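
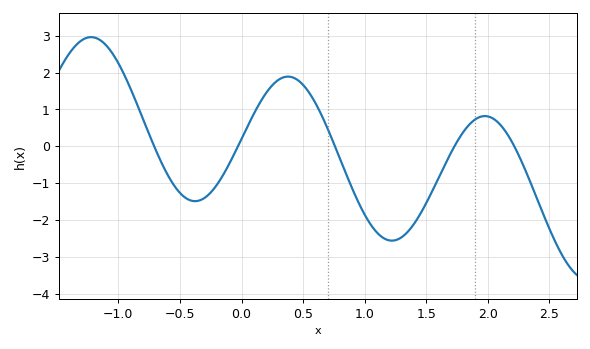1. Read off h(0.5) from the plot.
1.7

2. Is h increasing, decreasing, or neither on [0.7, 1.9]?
neither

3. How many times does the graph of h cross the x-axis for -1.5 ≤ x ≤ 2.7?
5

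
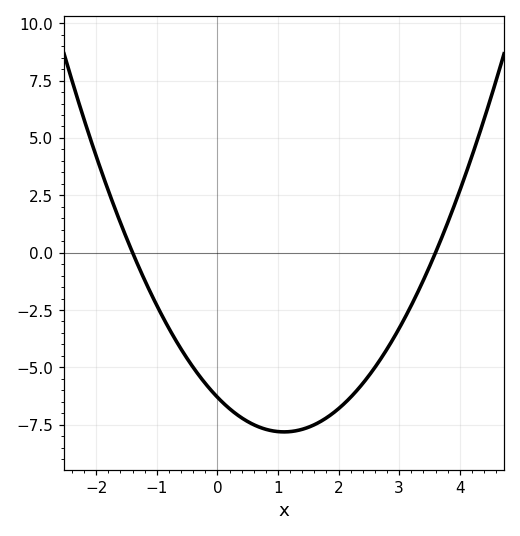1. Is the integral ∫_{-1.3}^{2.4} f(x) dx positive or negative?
negative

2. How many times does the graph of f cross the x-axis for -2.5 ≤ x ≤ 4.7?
2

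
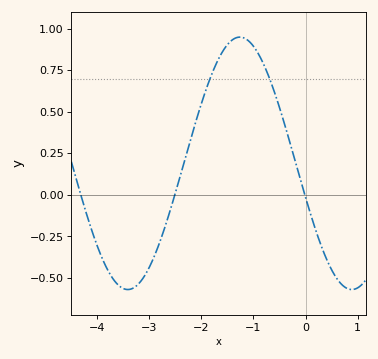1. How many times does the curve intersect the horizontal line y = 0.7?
2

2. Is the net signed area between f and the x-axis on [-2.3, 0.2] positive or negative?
positive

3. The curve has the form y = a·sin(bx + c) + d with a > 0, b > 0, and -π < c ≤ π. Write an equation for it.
y = 0.76sin(1.46x - 2.87) + 0.19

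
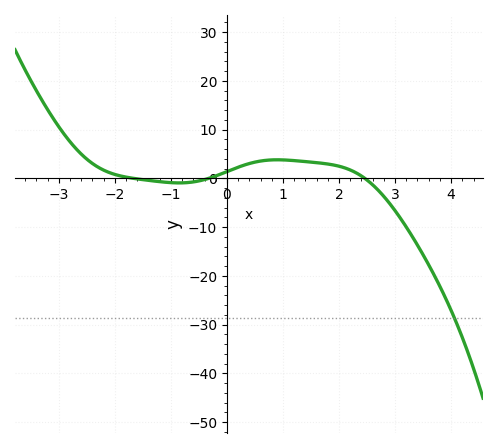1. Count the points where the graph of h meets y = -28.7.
1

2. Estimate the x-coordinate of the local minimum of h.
-0.8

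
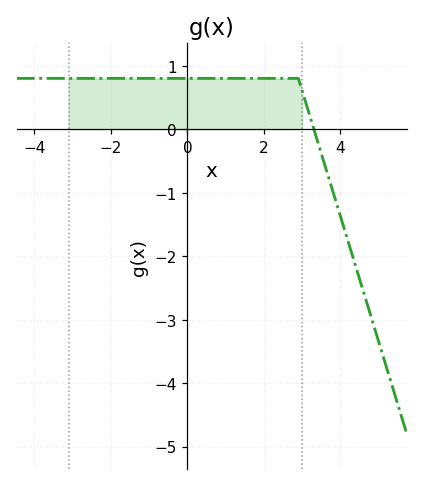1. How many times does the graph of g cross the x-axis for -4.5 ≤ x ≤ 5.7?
1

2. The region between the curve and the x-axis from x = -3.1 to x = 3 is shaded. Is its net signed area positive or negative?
positive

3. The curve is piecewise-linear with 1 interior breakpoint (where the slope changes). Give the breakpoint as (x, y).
(2.9, 0.8)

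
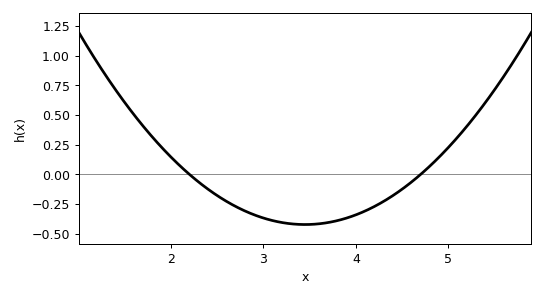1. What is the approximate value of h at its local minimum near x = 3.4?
-0.42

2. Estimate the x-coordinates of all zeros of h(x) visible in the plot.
2.2, 4.7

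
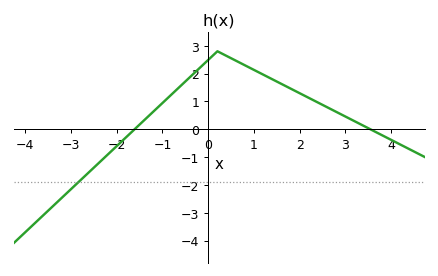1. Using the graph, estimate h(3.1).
0.4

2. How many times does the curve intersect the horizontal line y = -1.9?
1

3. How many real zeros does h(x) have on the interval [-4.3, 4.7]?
2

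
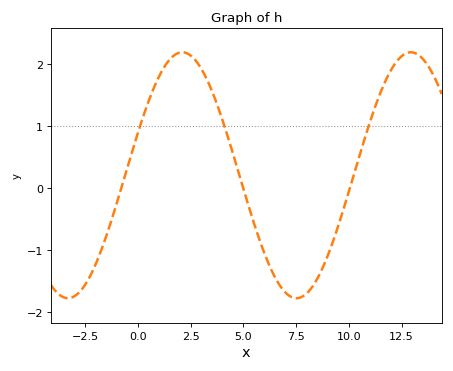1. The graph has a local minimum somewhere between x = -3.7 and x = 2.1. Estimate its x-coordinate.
-3.5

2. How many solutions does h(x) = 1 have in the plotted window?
3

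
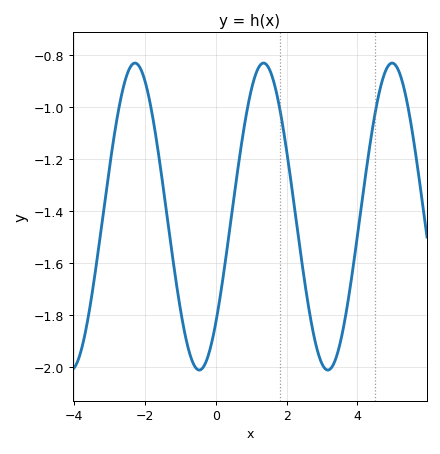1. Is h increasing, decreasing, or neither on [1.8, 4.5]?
neither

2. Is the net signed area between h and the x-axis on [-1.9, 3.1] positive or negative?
negative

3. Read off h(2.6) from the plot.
-1.75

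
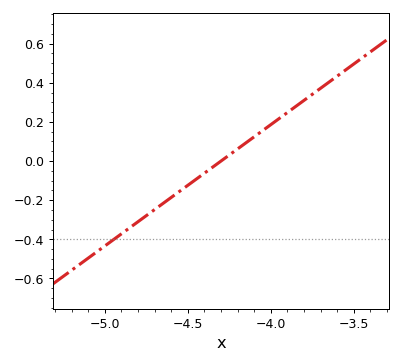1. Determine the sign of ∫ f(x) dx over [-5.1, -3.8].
negative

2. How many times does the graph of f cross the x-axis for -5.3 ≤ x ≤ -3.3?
1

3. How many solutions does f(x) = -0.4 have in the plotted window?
1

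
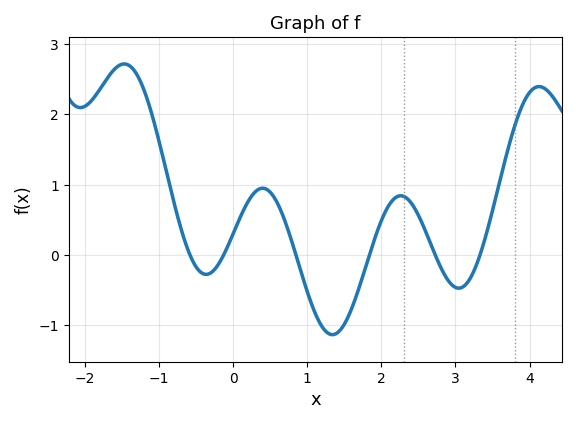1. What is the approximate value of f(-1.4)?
2.7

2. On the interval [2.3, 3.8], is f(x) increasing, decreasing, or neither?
neither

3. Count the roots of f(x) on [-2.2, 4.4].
6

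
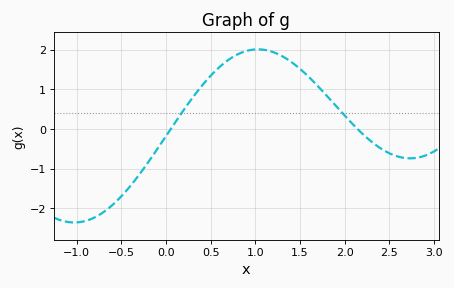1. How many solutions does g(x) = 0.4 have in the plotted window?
2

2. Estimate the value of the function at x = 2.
0.3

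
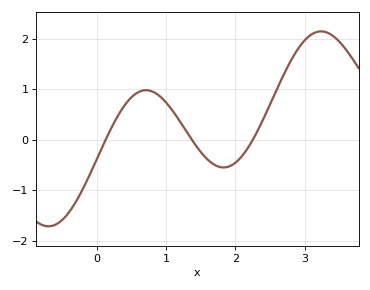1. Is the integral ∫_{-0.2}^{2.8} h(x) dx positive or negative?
positive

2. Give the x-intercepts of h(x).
0.1, 1.4, 2.3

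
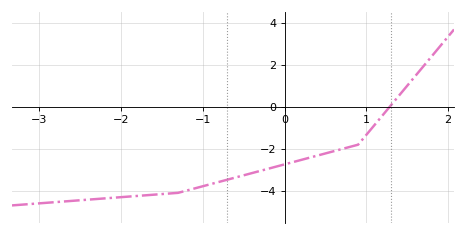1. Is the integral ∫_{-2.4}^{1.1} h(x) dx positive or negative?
negative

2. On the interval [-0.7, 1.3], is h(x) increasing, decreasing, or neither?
increasing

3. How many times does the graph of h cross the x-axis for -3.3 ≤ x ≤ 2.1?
1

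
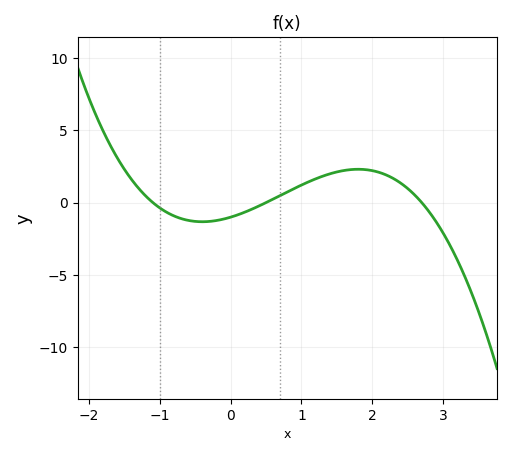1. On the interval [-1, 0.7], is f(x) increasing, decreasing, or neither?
neither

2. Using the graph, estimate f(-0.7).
-1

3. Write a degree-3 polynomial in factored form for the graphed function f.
y = -0.68(x + 1.1)(x - 0.5)(x - 2.7)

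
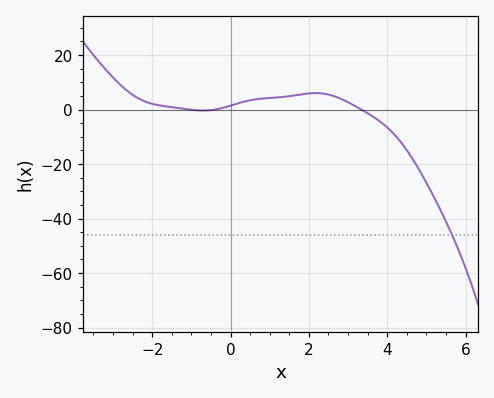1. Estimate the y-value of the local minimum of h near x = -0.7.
-0.374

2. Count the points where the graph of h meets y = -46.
1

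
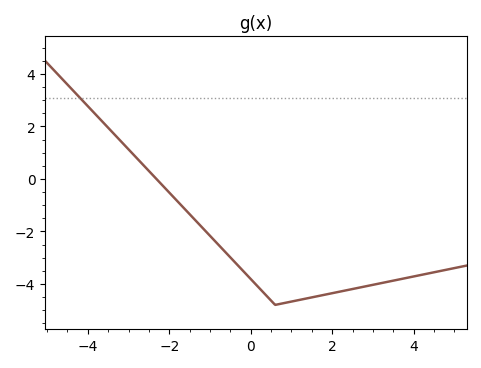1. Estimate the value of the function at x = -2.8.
0.797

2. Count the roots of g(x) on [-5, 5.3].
1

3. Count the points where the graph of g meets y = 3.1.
1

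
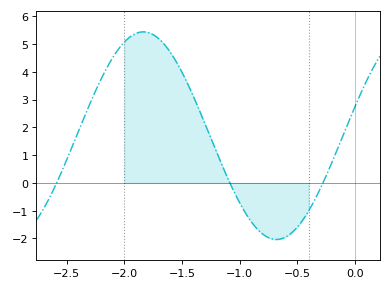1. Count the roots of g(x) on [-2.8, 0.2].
3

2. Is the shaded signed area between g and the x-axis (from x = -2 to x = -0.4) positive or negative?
positive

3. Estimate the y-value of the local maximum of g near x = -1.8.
5.44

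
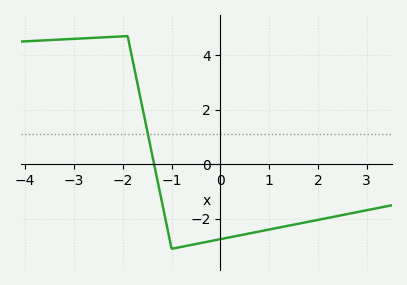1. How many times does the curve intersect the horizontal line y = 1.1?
1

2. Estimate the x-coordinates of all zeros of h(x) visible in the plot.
-1.36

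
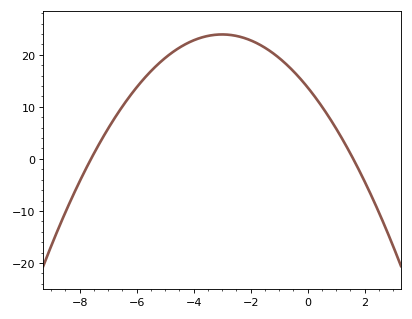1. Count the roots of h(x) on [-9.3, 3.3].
2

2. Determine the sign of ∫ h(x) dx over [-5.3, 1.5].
positive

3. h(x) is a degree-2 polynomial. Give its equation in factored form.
y = -1.13(x + 7.6)(x - 1.6)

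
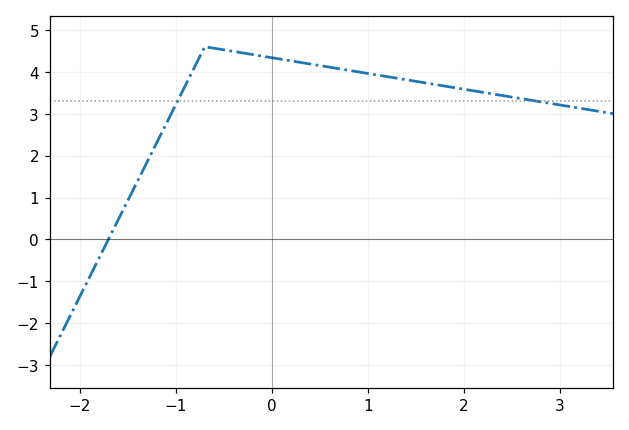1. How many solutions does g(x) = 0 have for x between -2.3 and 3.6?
1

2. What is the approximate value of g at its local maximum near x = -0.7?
4.6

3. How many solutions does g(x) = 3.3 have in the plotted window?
2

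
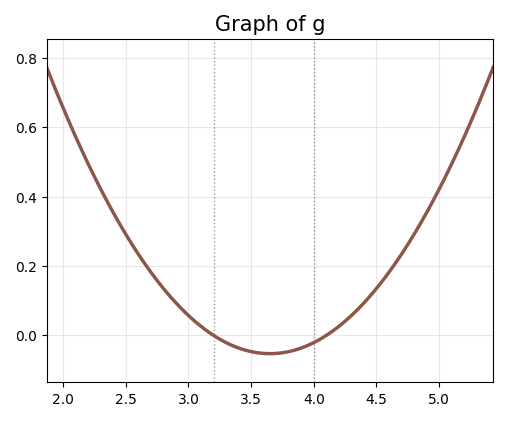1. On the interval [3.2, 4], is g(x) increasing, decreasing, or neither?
neither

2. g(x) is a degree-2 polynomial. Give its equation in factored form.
y = 0.26(x - 3.2)(x - 4.1)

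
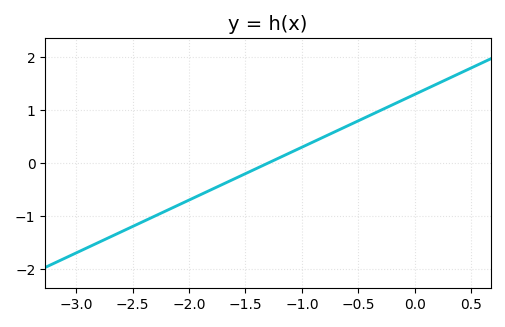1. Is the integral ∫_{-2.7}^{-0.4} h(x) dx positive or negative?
negative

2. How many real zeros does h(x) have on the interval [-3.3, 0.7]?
1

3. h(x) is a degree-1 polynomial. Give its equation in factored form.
y = 1(x + 1.3)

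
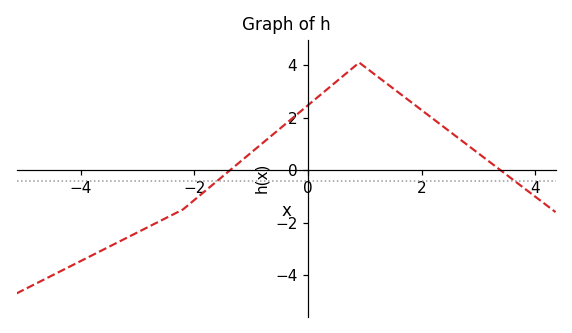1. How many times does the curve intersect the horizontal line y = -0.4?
2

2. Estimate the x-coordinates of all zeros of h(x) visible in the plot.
-1.37, 3.38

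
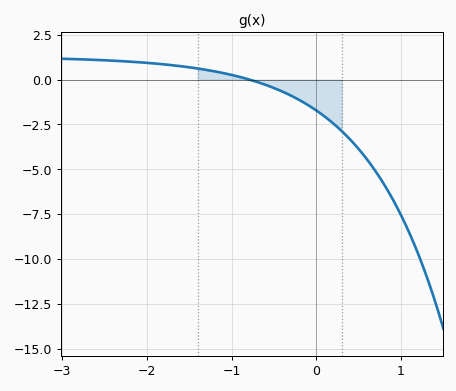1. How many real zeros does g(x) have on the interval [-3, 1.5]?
1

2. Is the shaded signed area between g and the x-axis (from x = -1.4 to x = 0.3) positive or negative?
negative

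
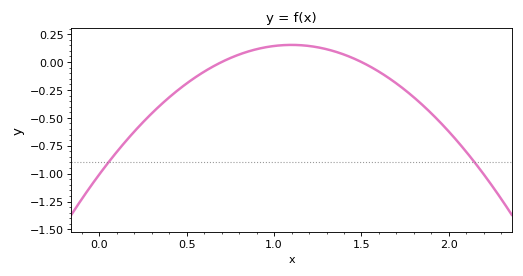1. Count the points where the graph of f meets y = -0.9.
2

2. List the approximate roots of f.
0.7, 1.5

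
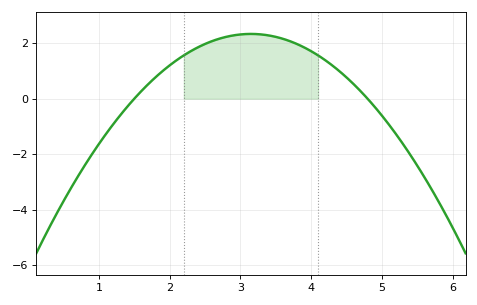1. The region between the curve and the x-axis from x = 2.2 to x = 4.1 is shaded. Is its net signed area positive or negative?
positive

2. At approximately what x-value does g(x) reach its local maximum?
3.1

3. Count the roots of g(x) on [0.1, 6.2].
2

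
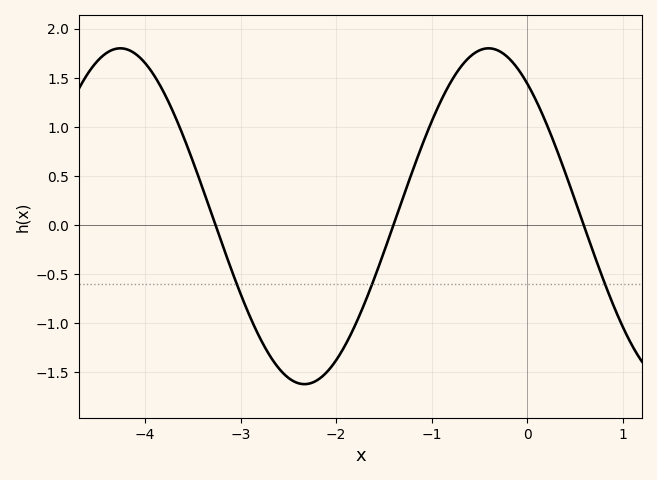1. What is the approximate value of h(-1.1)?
0.815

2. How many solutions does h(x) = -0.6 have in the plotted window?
3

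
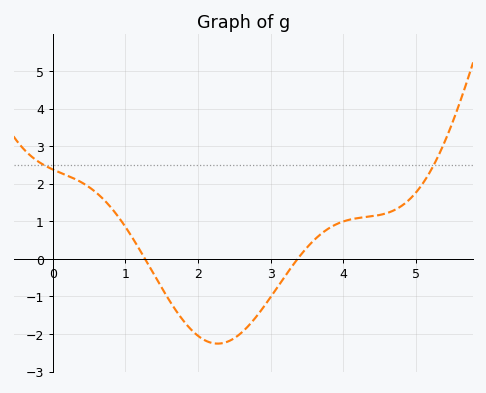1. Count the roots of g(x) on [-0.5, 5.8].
2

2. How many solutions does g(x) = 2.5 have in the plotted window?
2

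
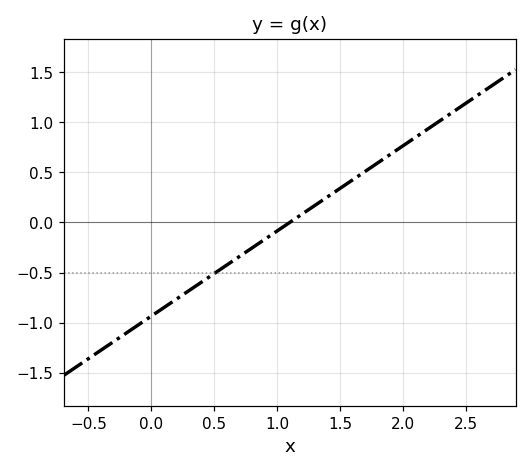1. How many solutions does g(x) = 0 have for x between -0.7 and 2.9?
1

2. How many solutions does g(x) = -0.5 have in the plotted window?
1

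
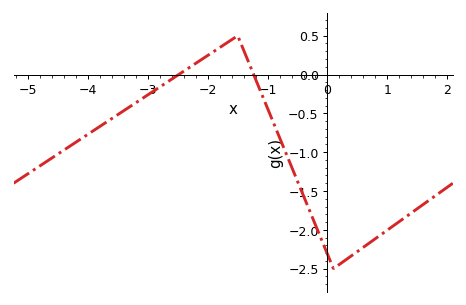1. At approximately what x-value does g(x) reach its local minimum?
0.1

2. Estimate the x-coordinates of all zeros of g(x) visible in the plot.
-2.5, -1.2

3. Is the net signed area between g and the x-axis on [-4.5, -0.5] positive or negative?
negative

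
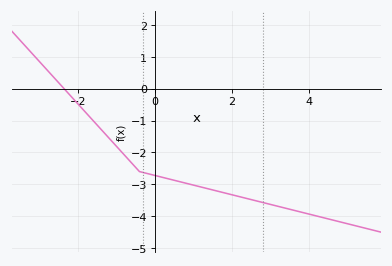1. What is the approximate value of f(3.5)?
-3.8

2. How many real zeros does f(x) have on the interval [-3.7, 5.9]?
1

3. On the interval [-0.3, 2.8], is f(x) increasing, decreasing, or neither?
decreasing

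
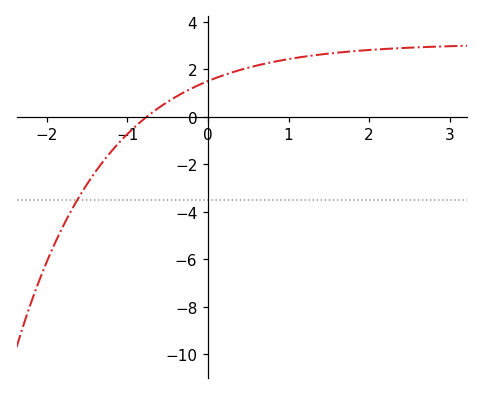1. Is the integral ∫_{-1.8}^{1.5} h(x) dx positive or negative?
positive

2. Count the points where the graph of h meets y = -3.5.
1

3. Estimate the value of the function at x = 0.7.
2.2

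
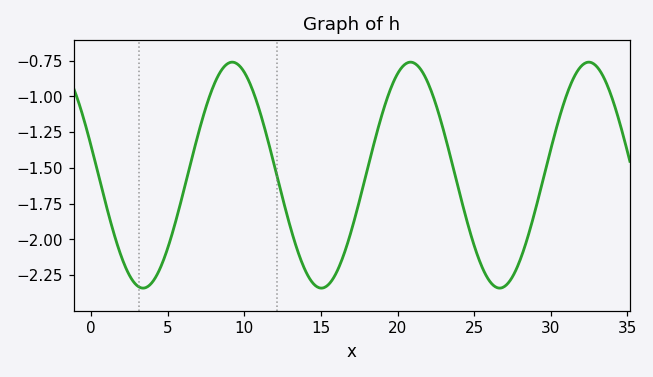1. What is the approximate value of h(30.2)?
-1.28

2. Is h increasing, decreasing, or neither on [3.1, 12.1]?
neither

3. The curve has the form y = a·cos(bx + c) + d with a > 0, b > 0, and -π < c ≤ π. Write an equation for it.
y = 0.79cos(0.54x + 1.3) - 1.55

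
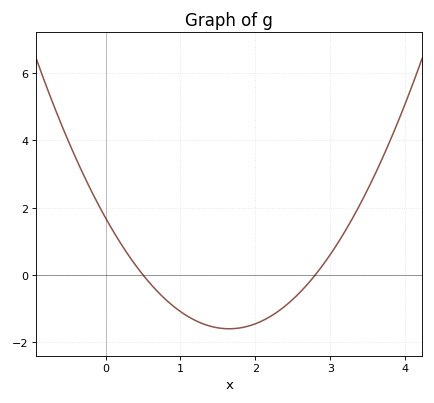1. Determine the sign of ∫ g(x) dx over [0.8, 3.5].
negative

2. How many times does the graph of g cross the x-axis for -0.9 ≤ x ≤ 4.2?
2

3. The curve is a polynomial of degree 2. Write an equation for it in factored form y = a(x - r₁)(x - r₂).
y = 1.21(x - 0.5)(x - 2.8)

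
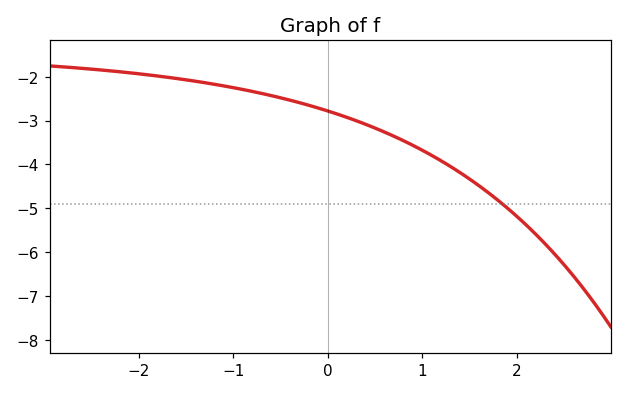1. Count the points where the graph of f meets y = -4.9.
1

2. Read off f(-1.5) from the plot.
-2.07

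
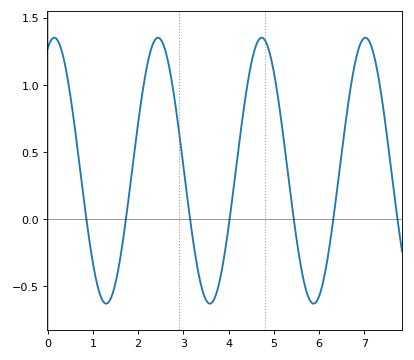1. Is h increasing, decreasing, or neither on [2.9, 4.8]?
neither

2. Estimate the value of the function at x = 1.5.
-0.5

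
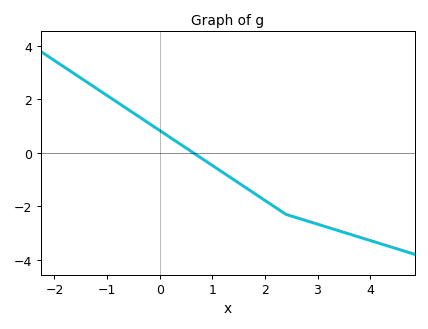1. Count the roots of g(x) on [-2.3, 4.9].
1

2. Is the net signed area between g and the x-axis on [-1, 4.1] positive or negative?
negative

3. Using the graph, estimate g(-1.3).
2.6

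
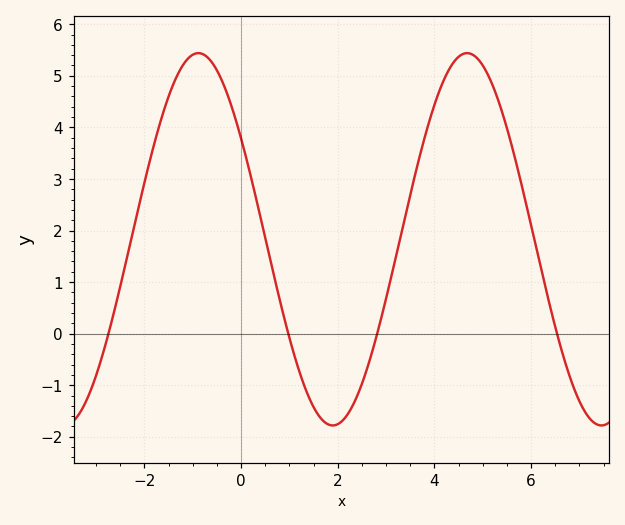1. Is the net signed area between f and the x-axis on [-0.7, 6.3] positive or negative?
positive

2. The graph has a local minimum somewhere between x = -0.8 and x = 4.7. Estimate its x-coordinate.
1.9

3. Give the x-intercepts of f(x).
-2.75, 0.976, 2.81, 6.54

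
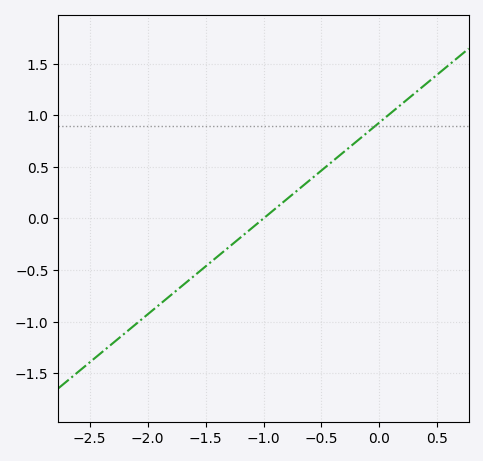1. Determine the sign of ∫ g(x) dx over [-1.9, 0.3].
positive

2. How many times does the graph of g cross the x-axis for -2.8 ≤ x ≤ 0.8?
1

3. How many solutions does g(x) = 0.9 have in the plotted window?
1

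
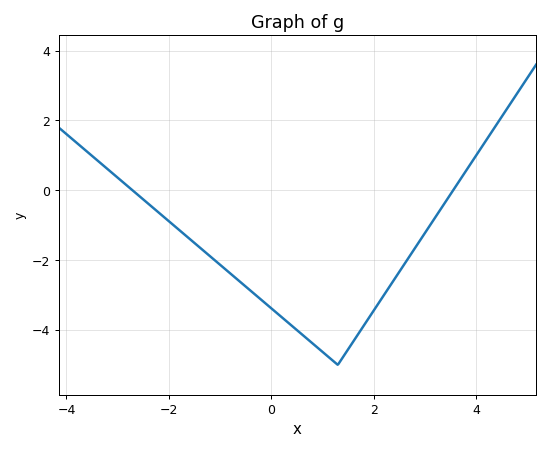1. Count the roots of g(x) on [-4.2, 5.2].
2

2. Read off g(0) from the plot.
-3.38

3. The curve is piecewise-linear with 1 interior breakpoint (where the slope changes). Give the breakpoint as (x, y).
(1.3, -5)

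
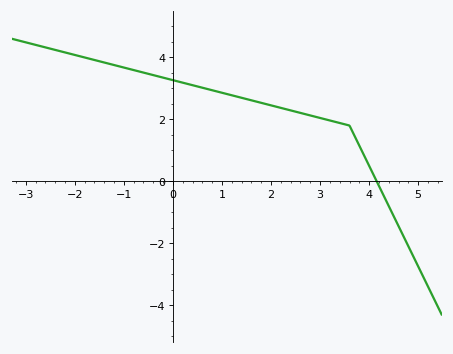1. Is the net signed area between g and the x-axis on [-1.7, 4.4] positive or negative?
positive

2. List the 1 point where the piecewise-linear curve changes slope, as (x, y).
(3.6, 1.8)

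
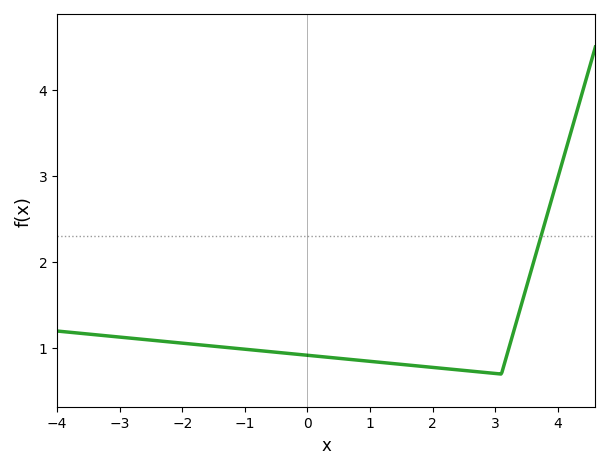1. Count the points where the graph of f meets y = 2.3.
1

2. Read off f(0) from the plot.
0.9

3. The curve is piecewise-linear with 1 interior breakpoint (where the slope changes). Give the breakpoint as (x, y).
(3.1, 0.7)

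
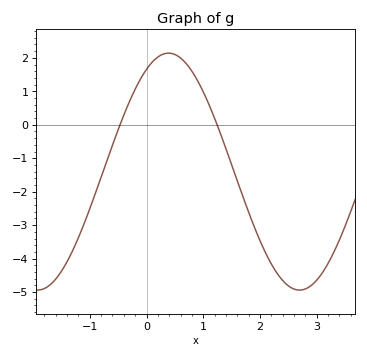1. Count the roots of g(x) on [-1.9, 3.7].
2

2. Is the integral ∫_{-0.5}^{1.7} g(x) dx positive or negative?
positive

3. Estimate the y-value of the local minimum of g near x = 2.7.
-4.94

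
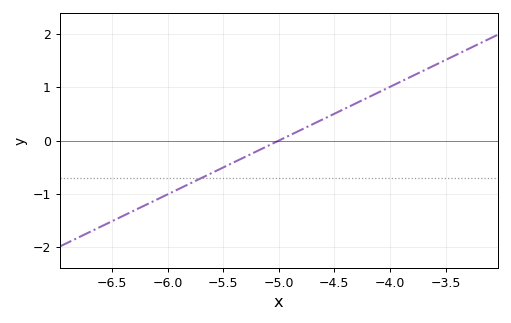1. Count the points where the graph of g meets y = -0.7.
1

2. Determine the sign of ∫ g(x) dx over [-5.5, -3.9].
positive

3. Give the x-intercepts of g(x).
-5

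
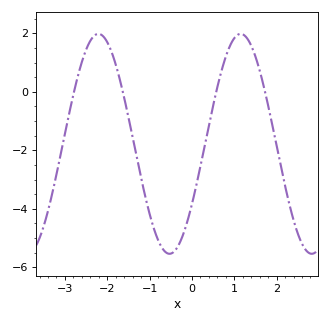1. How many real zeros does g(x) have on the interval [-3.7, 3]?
4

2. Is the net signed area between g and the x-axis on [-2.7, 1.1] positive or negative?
negative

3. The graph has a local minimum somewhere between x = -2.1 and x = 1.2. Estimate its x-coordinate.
-0.5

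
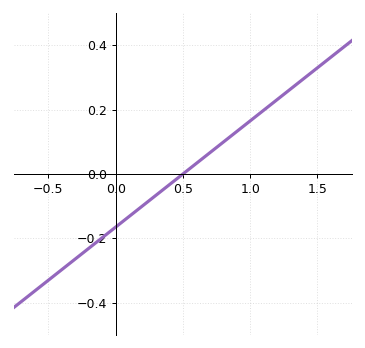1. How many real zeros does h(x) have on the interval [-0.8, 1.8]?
1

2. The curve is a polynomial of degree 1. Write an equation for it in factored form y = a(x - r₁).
y = 0.33(x - 0.5)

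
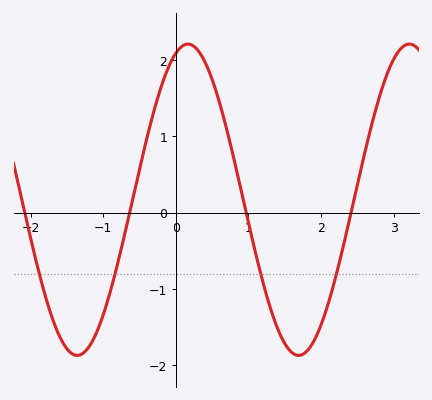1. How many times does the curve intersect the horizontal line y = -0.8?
4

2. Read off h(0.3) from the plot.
2.1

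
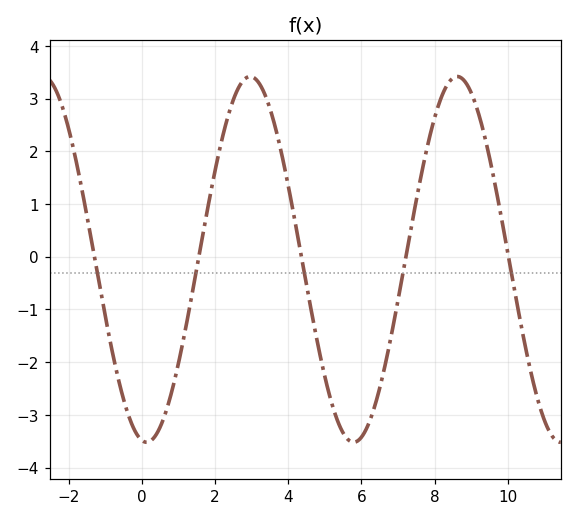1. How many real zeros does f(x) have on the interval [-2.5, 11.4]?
5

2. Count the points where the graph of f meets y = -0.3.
5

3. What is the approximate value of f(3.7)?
2.3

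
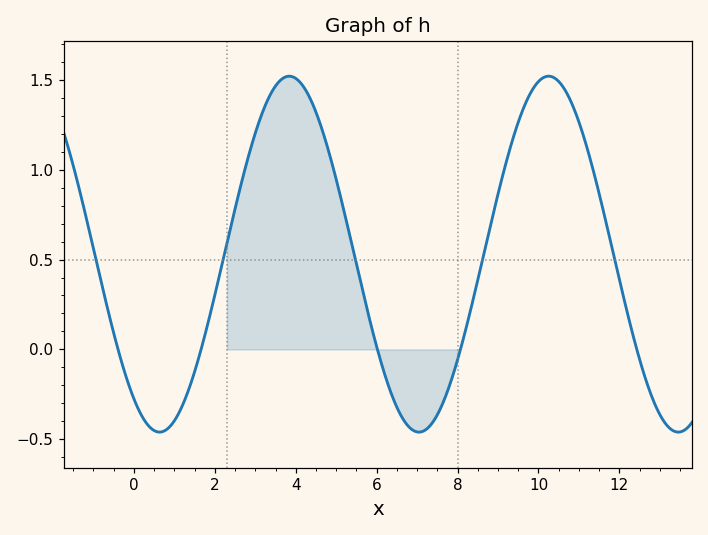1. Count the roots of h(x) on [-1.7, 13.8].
5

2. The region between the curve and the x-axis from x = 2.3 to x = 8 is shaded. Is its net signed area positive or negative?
positive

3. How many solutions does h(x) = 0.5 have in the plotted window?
5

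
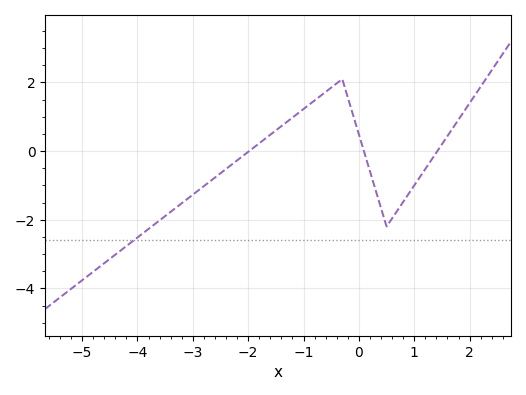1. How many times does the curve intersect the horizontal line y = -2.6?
1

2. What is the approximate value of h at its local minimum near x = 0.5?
-2.2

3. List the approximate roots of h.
-2, 0, 1.4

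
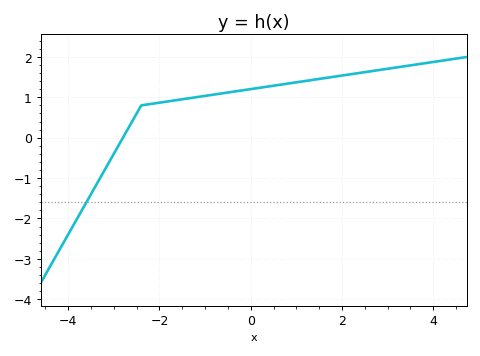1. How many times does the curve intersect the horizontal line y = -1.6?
1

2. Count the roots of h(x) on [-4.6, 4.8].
1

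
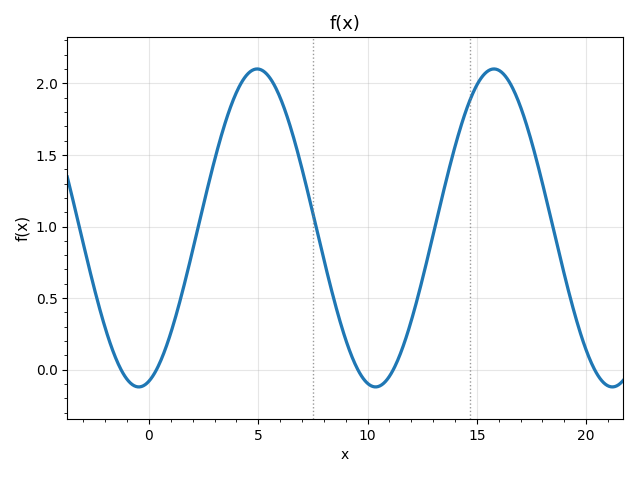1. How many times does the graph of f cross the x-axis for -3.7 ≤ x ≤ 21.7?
5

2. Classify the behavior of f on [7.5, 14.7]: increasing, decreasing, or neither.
neither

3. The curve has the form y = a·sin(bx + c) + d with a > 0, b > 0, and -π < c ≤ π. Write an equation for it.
y = 1.11sin(0.58x - 1.3) + 0.99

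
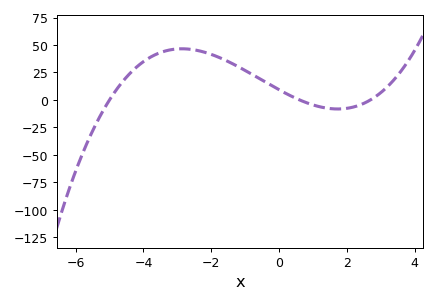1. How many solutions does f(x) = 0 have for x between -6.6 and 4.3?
3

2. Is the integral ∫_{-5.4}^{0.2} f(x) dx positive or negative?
positive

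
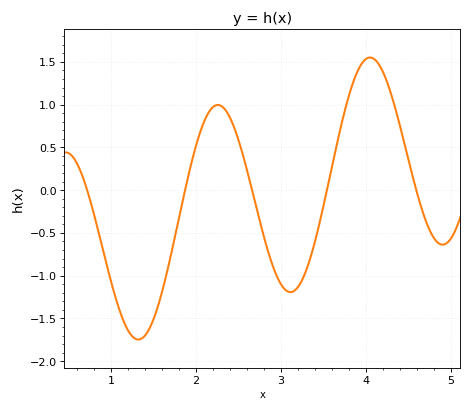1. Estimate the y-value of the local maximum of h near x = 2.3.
1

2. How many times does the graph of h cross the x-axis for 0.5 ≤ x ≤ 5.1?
5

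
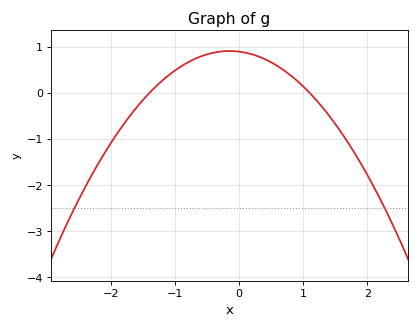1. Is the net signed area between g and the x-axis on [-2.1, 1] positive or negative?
positive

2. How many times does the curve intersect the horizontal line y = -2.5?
2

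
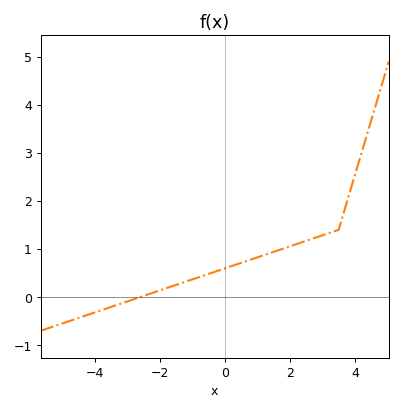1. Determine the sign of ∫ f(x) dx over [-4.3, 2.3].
positive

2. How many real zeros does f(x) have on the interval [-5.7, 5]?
1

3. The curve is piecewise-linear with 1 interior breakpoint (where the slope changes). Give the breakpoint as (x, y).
(3.5, 1.4)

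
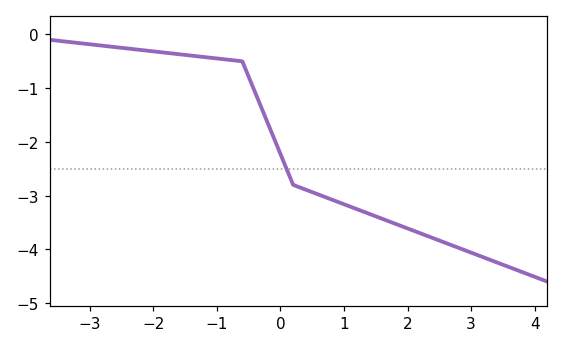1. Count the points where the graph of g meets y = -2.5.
1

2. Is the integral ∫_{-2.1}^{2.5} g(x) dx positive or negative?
negative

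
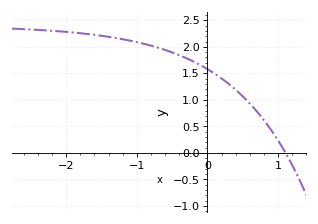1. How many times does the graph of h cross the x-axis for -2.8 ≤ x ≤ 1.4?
1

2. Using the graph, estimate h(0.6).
0.95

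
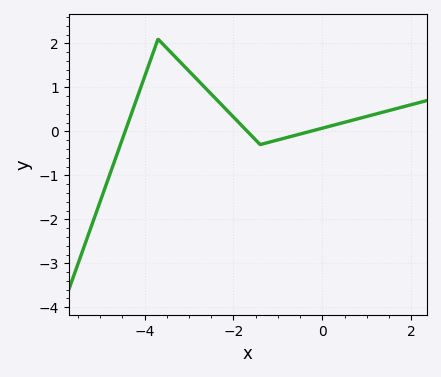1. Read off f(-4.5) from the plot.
-0.17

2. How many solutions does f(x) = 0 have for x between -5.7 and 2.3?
3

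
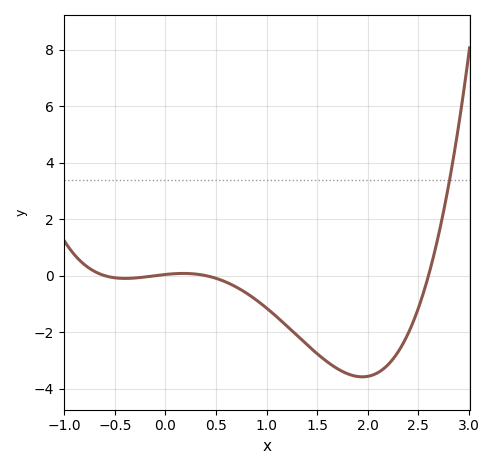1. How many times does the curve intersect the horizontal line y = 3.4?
1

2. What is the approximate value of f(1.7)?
-3.29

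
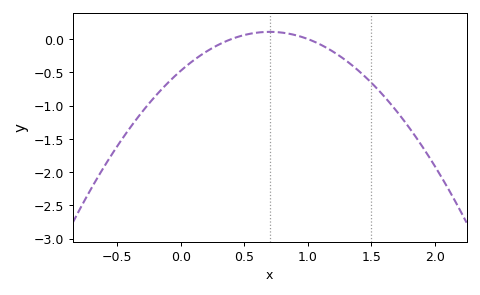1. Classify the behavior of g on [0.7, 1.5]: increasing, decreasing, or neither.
decreasing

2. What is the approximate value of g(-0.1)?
-0.654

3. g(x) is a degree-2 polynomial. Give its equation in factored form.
y = -1.19(x - 0.4)(x - 1)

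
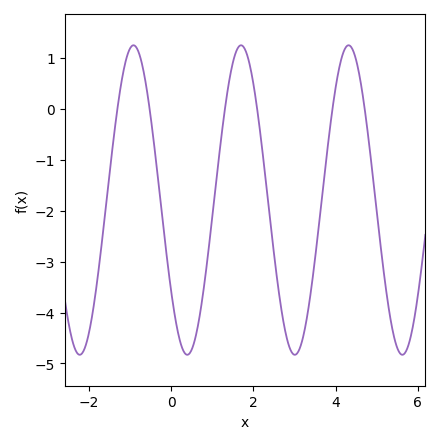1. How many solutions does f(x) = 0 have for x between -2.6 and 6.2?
6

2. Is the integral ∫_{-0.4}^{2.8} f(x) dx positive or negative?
negative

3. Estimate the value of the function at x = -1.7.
-2.7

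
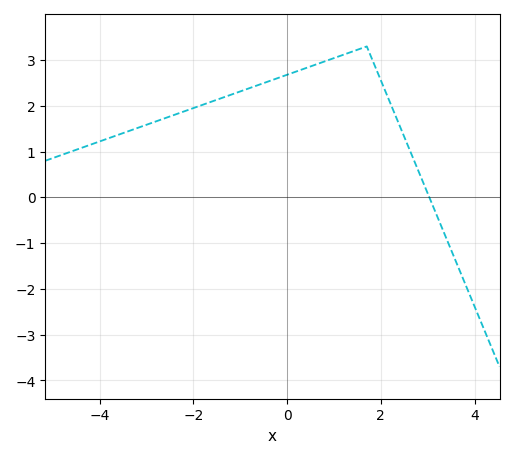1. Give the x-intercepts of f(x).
3.04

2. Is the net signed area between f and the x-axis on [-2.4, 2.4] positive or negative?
positive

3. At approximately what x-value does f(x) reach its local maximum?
1.7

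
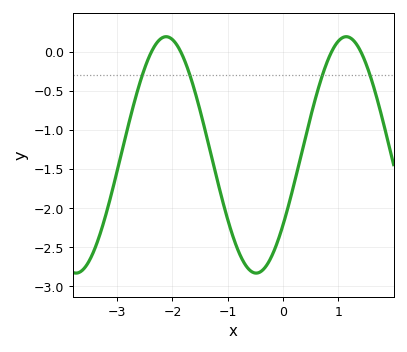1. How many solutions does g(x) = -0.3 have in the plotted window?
4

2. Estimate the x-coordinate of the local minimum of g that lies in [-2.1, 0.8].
-0.488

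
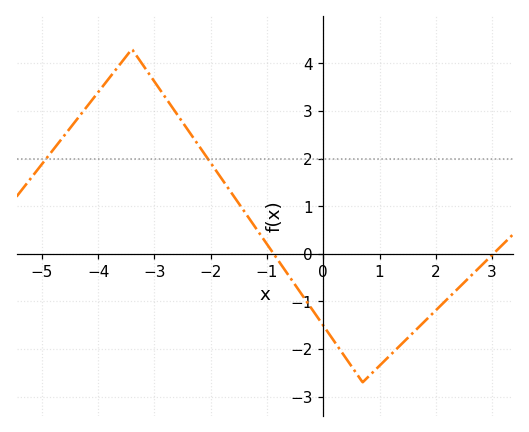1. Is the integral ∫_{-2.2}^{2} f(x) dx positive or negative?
negative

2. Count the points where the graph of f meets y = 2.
2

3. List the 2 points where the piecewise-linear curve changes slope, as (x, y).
(-3.4, 4.3); (0.7, -2.7)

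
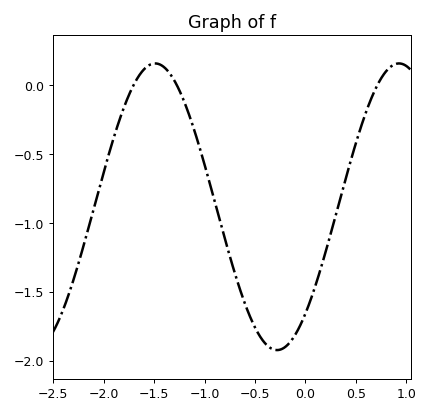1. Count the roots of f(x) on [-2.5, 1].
3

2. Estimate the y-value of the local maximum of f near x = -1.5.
0.15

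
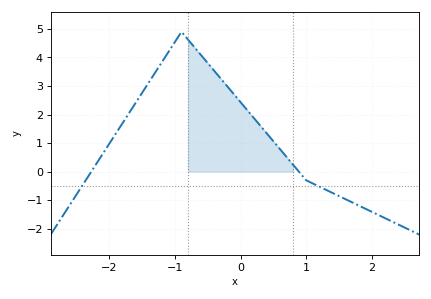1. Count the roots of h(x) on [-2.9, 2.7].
2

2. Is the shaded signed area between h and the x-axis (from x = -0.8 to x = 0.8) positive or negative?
positive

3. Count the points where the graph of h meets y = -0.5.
2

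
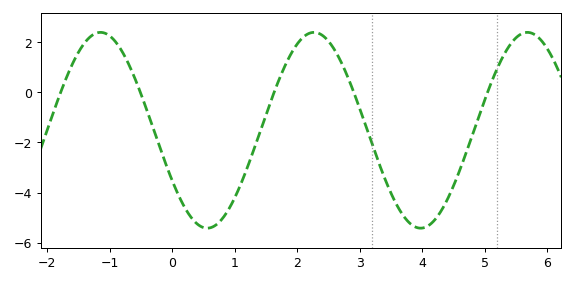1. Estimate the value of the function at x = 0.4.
-5.2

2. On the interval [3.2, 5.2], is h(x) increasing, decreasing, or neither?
neither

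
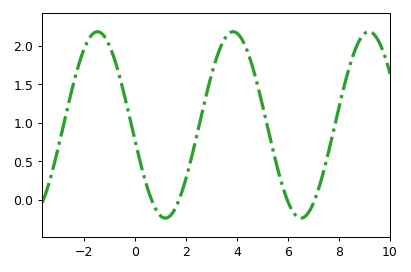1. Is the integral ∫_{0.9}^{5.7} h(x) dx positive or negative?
positive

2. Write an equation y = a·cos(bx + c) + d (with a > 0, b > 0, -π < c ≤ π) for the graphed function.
y = 1.21cos(1.2x + 1.8) + 0.97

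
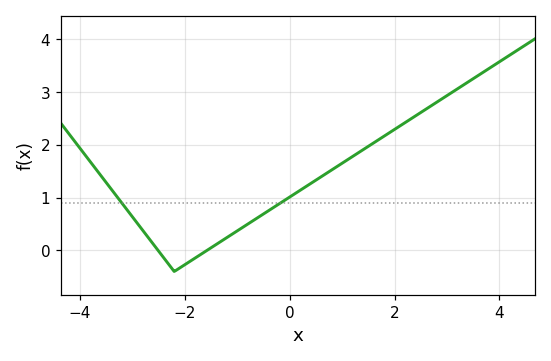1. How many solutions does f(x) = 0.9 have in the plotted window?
2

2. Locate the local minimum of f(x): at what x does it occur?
-2.2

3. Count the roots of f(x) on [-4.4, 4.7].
2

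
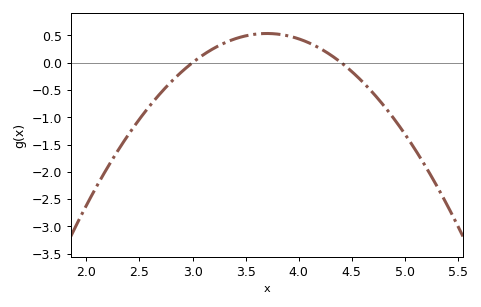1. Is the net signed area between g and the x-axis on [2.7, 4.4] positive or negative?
positive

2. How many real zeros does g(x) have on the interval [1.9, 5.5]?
2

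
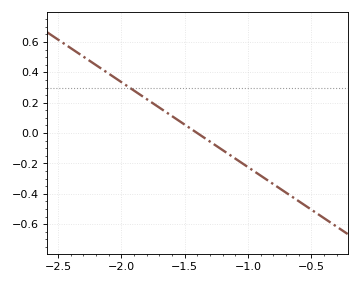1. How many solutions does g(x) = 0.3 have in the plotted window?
1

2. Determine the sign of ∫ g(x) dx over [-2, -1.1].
positive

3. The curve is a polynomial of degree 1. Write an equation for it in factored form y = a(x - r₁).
y = -0.56(x + 1.4)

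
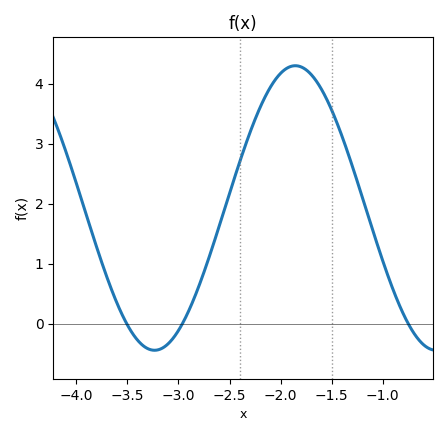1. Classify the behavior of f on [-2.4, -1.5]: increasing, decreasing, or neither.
neither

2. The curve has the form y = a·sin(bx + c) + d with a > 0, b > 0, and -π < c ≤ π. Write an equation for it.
y = 2.37sin(2.28x - 0.48) + 1.93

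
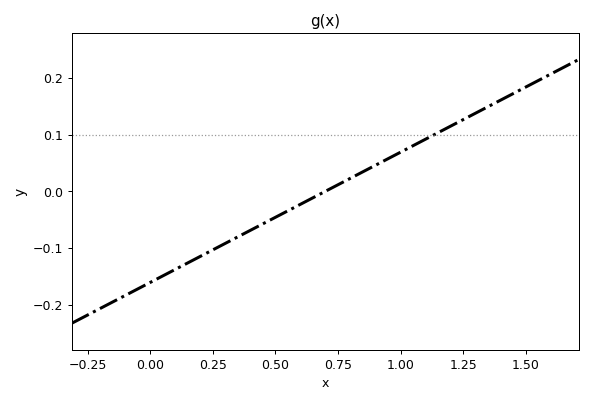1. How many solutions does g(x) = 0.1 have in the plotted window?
1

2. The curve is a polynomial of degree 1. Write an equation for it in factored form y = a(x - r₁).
y = 0.23(x - 0.7)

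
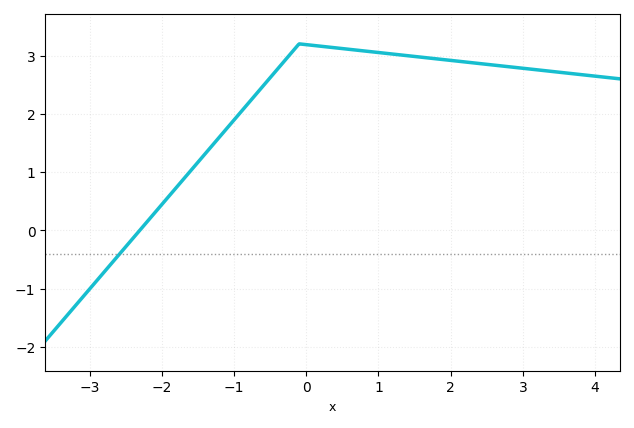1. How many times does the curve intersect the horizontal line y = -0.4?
1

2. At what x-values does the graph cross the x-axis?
-2.31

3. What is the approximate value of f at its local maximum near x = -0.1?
3.2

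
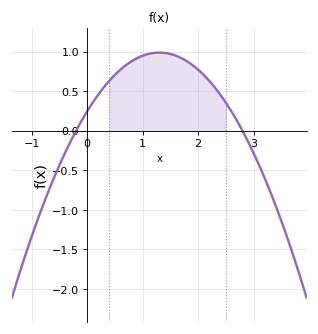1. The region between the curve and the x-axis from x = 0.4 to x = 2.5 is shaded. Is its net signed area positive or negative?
positive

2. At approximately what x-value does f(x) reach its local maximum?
1.3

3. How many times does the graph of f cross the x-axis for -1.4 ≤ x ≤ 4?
2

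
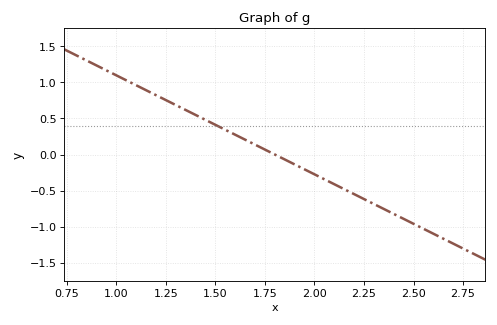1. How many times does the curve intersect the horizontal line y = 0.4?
1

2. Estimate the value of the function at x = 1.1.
0.95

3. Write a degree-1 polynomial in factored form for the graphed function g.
y = -1.37(x - 1.8)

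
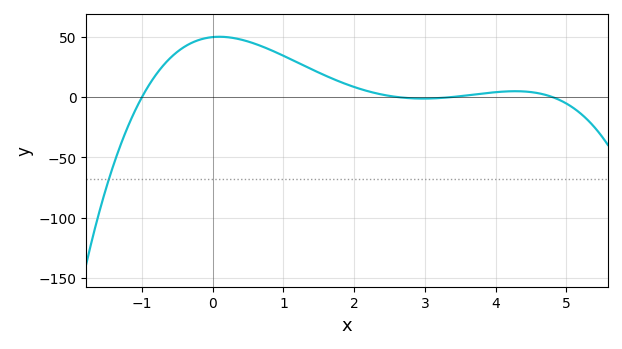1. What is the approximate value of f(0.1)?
50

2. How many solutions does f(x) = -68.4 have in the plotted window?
1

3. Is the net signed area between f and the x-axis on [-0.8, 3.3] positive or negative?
positive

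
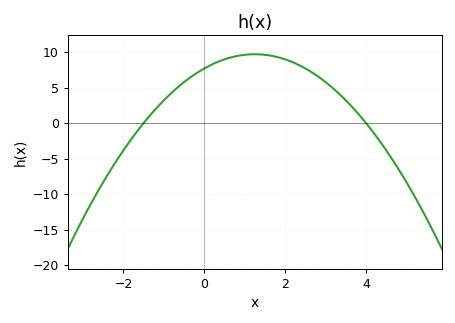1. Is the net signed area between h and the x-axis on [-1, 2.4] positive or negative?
positive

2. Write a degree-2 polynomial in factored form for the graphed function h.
y = -1.28(x + 1.5)(x - 4)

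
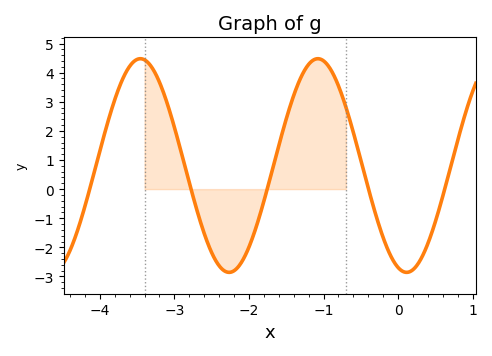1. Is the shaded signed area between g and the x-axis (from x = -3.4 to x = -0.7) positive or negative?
positive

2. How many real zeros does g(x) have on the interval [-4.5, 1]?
5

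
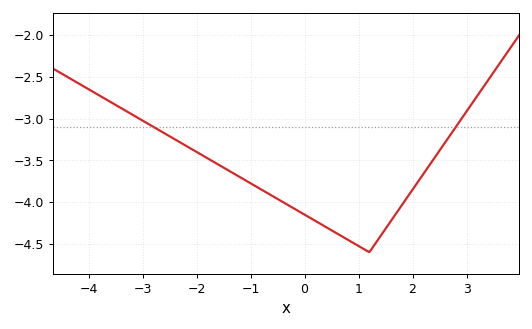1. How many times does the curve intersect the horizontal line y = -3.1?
2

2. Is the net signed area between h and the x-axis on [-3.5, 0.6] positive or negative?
negative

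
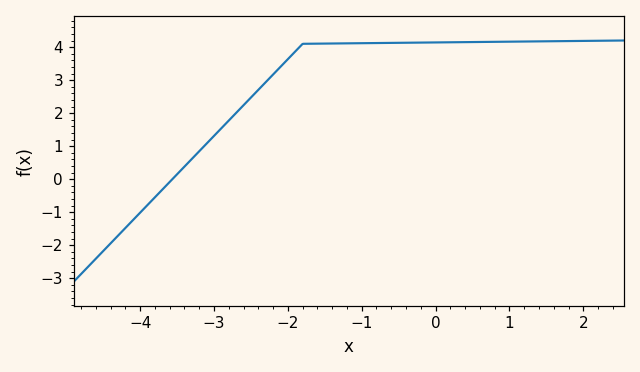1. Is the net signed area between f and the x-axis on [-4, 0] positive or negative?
positive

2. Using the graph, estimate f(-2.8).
1.8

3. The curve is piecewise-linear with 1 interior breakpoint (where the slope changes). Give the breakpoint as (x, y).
(-1.8, 4.1)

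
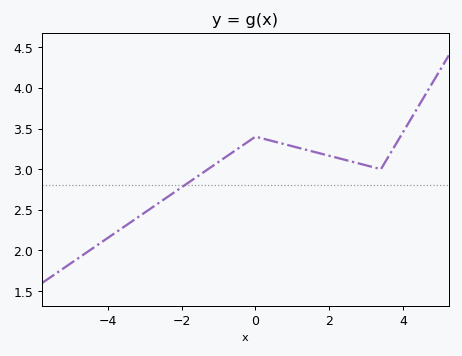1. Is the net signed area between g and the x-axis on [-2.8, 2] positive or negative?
positive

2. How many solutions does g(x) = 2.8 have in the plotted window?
1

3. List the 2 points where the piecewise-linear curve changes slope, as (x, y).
(0, 3.4); (3.4, 3)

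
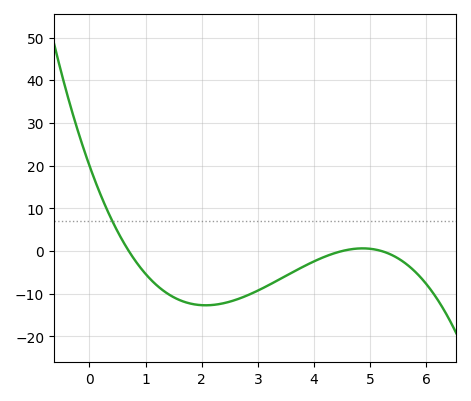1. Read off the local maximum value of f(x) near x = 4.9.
1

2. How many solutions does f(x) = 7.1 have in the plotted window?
1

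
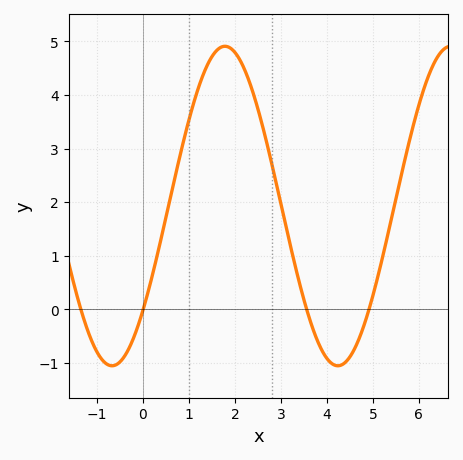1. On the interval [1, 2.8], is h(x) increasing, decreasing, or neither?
neither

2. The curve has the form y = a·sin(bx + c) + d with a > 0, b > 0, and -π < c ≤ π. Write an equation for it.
y = 2.98sin(1.28x - 0.712) + 1.93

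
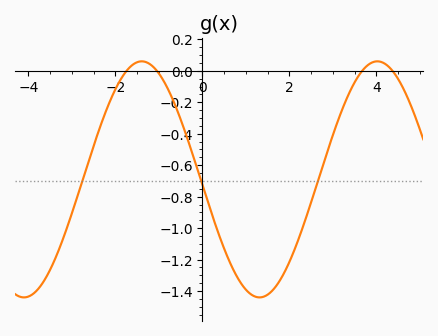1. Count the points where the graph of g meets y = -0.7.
3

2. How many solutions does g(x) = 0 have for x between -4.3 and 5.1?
4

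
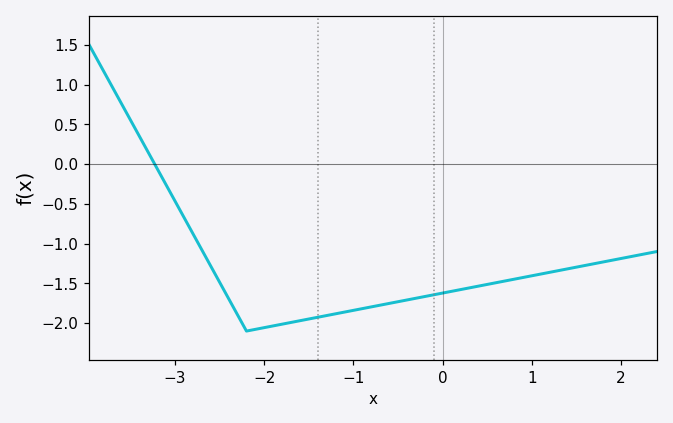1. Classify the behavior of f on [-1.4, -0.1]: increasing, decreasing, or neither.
increasing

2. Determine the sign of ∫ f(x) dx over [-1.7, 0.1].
negative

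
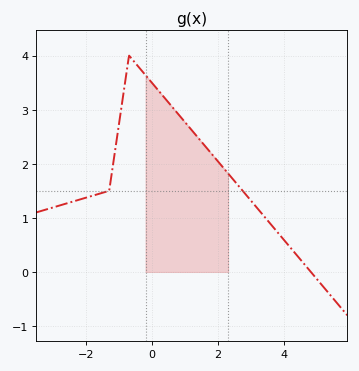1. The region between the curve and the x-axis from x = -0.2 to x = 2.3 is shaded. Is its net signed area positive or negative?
positive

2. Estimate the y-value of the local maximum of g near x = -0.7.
4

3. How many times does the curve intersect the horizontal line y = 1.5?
2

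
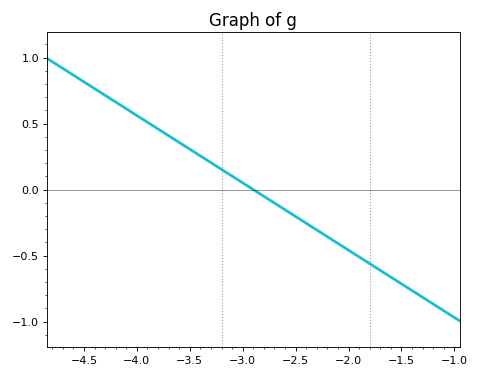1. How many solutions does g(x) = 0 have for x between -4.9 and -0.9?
1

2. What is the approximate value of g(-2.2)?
-0.357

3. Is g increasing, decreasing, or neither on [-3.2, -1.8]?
decreasing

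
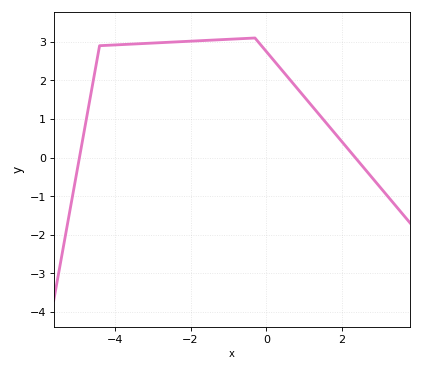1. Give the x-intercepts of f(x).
-5, 2.4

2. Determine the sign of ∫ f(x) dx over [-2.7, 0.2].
positive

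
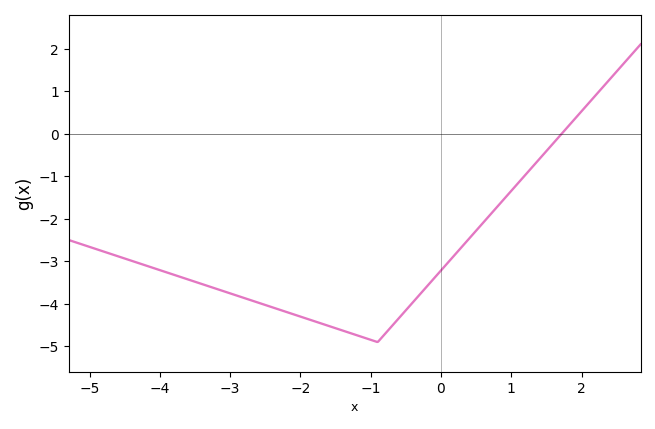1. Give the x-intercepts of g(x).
1.8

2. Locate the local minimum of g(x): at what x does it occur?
-1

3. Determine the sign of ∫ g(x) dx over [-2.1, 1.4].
negative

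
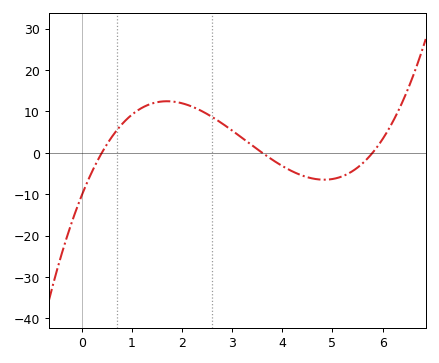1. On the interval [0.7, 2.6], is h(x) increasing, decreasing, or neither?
neither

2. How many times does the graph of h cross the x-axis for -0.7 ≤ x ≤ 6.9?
3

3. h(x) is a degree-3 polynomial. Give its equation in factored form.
y = 1.23(x - 0.4)(x - 3.6)(x - 5.8)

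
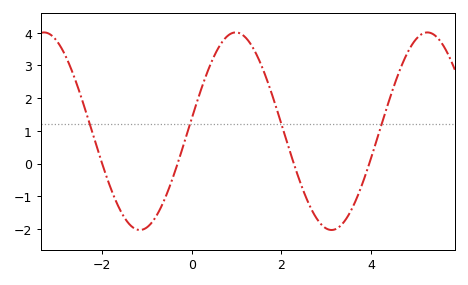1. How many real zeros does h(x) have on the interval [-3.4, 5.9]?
4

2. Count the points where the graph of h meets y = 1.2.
4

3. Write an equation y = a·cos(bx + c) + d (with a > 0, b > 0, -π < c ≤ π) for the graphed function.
y = 3.02cos(1.5x - 1.4) + 0.99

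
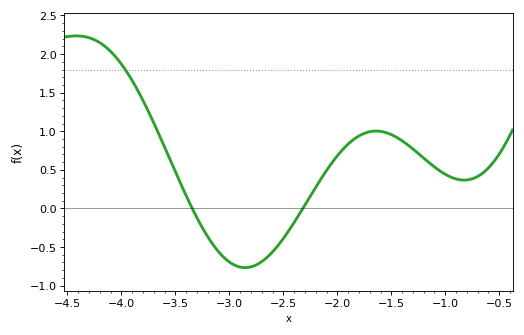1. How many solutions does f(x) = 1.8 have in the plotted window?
1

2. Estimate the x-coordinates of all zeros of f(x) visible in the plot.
-3.3, -2.3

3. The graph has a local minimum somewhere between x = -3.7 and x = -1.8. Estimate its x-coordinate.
-2.9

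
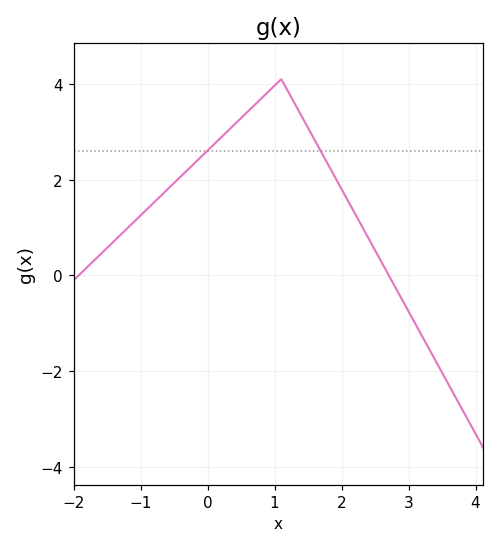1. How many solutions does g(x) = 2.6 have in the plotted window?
2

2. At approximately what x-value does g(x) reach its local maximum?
1.1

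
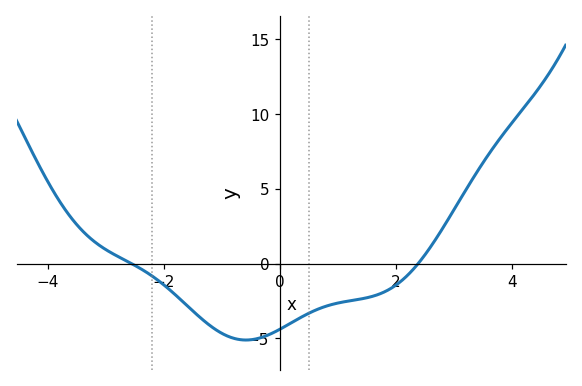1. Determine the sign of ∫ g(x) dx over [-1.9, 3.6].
negative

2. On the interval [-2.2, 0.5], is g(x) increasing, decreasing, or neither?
neither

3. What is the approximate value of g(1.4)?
-2.37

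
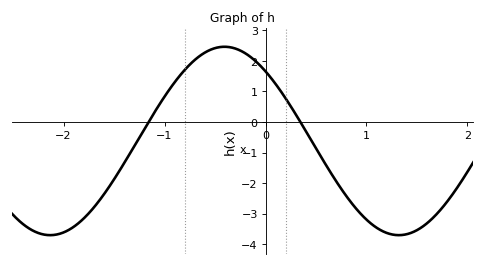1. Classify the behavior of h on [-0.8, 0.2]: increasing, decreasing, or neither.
neither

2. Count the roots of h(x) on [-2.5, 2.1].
2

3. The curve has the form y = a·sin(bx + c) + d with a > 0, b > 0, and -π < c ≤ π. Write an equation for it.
y = 3.08sin(1.82x + 2.31) - 0.62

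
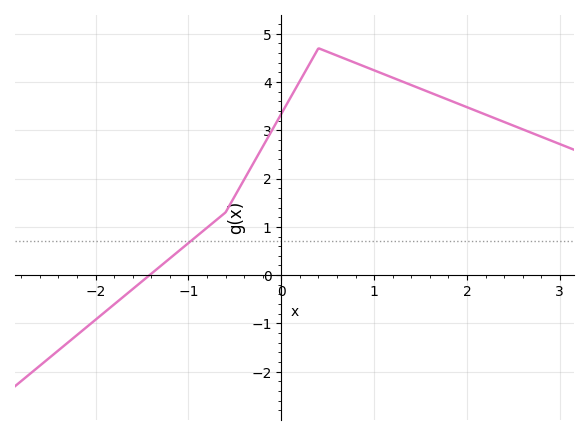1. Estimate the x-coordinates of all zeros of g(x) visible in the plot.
-1.4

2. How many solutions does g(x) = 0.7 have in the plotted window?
1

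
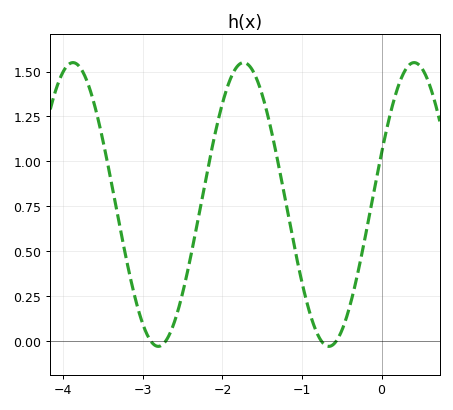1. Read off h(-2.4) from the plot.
0.468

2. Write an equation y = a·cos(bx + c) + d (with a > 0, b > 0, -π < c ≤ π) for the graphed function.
y = 0.79cos(2.93x - 1.2) + 0.76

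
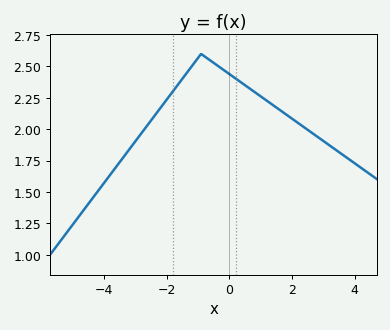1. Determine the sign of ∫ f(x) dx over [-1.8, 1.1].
positive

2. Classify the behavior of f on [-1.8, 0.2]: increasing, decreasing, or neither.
neither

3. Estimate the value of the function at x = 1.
2.26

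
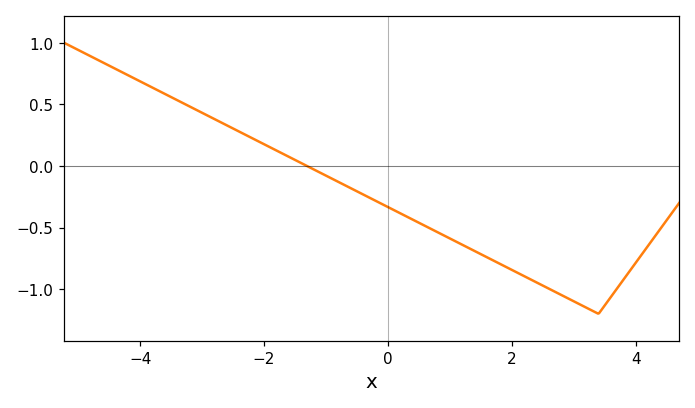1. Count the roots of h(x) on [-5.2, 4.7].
1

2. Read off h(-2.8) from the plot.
0.381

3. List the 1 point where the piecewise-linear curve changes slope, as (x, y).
(3.4, -1.2)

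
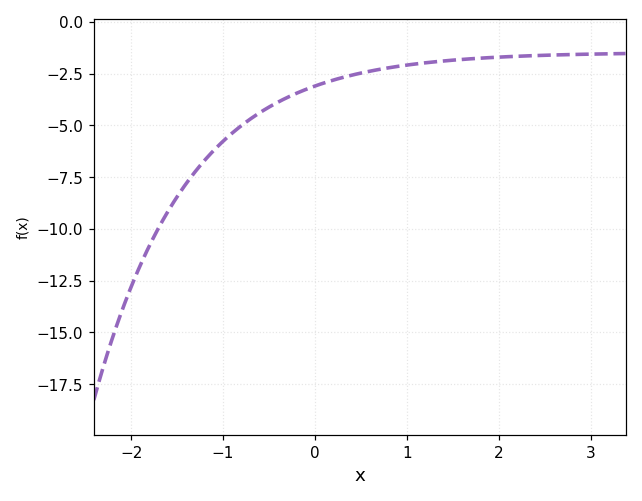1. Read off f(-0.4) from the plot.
-3.87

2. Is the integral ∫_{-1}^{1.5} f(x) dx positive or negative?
negative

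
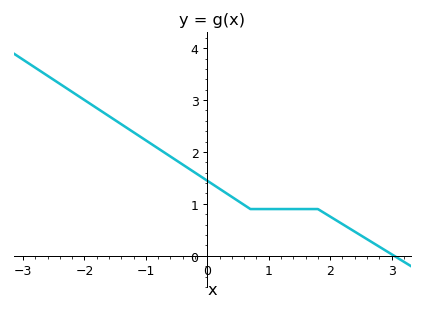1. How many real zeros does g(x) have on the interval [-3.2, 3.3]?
1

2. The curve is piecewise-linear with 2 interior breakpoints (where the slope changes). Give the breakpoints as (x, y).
(0.7, 0.9); (1.8, 0.9)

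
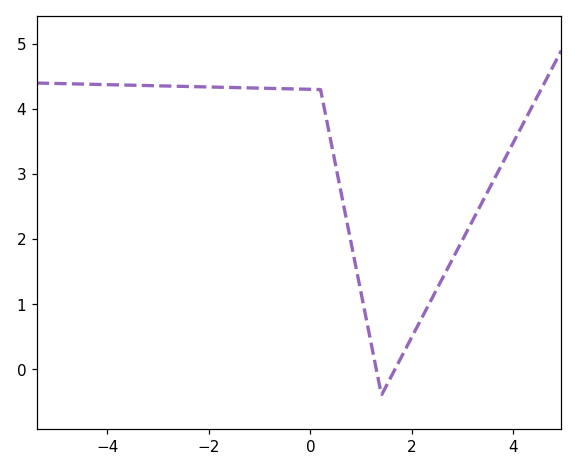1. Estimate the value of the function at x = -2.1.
4.3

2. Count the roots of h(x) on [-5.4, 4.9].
2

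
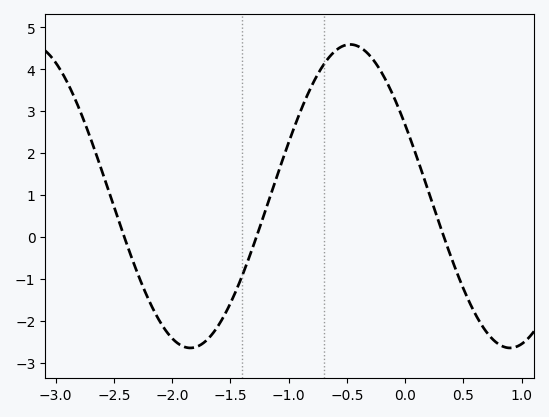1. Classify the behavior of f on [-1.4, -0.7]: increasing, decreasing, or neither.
increasing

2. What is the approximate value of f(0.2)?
1.1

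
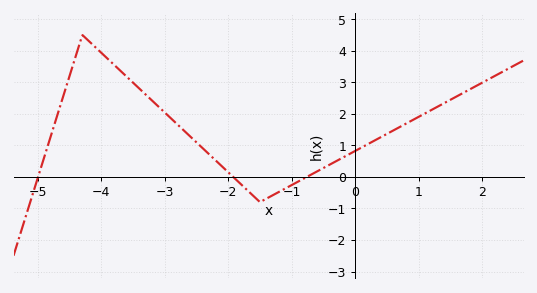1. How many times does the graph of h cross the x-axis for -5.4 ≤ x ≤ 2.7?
3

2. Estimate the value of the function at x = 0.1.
0.929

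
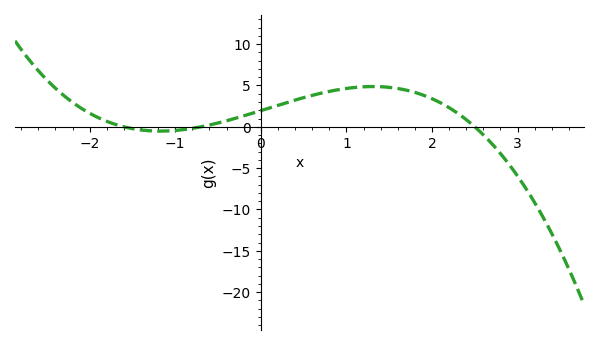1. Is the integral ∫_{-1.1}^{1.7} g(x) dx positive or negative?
positive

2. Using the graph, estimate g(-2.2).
2.96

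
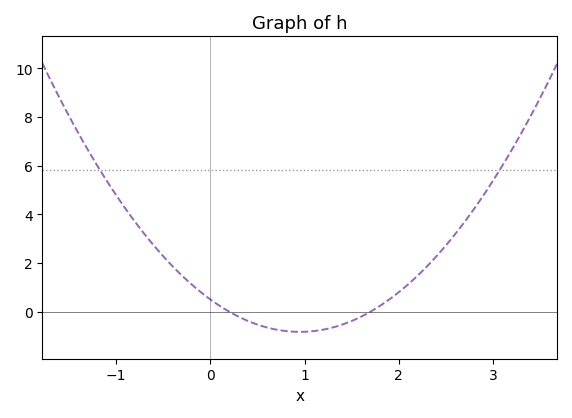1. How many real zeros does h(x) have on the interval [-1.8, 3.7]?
2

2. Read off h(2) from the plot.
0.799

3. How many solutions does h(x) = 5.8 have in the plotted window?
2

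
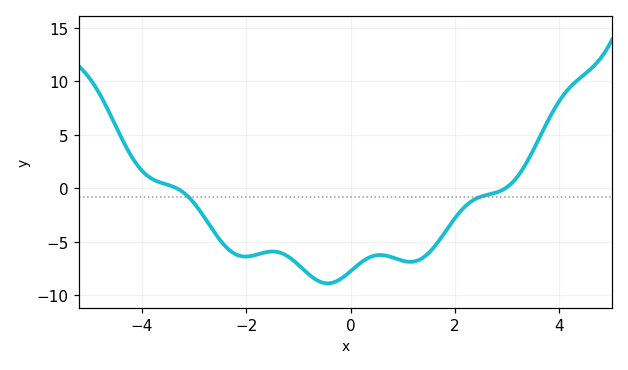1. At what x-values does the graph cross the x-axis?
-3.4, 3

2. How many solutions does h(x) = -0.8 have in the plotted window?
2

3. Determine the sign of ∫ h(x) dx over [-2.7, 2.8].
negative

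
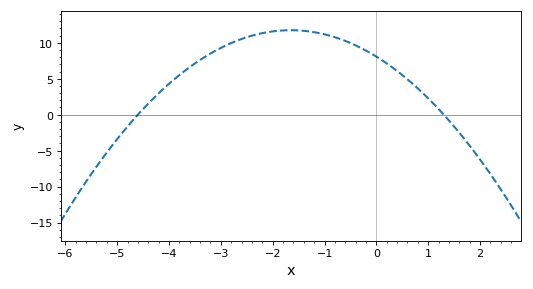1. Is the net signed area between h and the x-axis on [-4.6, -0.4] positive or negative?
positive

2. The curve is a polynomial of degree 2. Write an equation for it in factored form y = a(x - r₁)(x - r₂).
y = -1.35(x + 4.6)(x - 1.3)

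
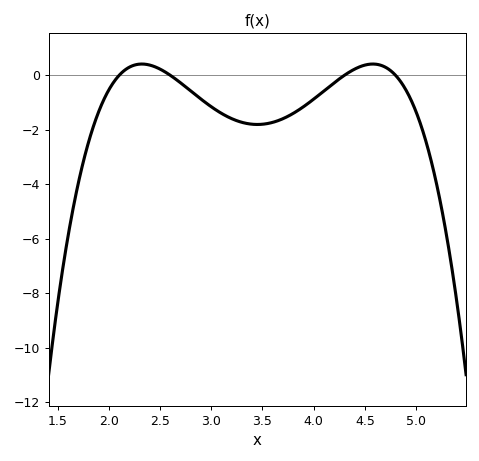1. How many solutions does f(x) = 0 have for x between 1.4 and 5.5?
4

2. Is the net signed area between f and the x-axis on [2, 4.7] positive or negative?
negative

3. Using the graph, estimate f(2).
-0.6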